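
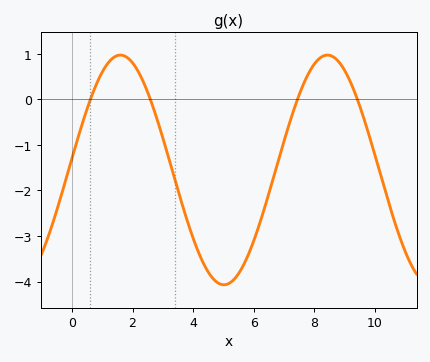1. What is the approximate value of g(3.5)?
-2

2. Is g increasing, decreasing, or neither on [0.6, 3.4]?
neither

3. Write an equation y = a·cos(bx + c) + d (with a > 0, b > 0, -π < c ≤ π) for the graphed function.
y = 2.52cos(0.92x - 1.47) - 1.55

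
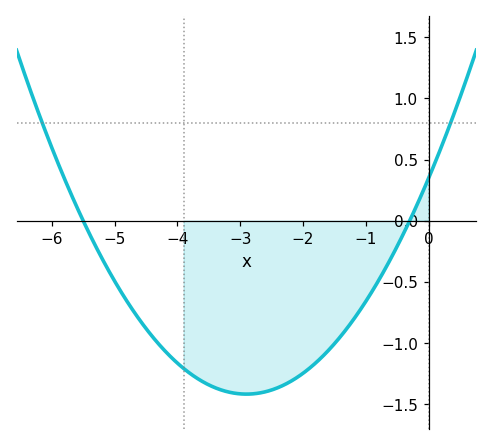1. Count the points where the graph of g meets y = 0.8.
2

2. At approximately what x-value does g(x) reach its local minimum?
-2.9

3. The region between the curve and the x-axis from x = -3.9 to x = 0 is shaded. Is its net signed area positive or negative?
negative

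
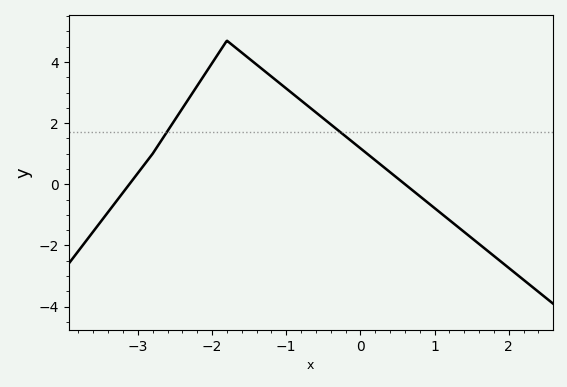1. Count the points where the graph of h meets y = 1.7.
2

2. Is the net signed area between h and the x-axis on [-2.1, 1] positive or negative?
positive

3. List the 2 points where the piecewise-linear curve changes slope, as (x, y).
(-2.8, 1); (-1.8, 4.7)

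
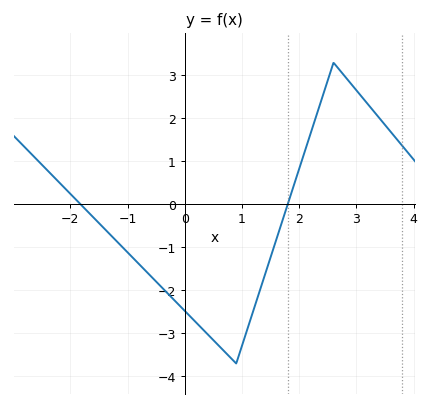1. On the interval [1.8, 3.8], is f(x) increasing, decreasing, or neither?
neither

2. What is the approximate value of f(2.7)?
3.14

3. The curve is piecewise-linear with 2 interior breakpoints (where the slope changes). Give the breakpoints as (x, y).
(0.9, -3.7); (2.6, 3.3)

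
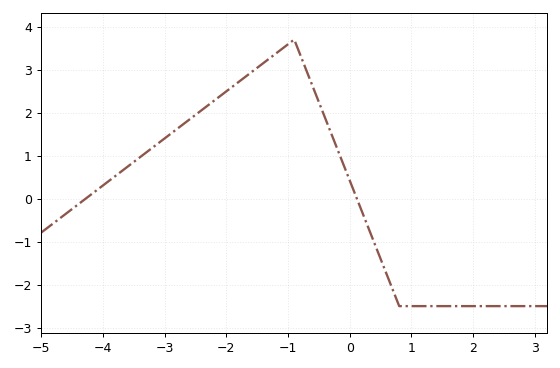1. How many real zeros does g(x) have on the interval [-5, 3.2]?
2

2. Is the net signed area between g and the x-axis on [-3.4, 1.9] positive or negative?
positive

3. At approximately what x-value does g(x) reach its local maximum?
-1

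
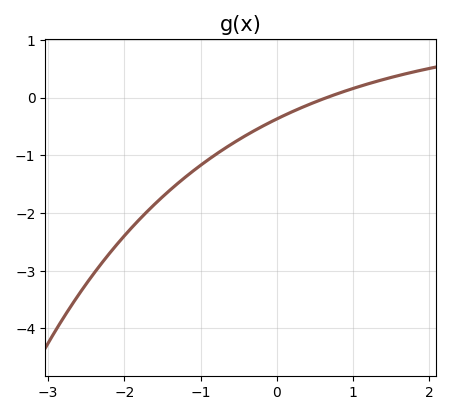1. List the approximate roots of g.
0.7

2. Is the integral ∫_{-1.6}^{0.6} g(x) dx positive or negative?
negative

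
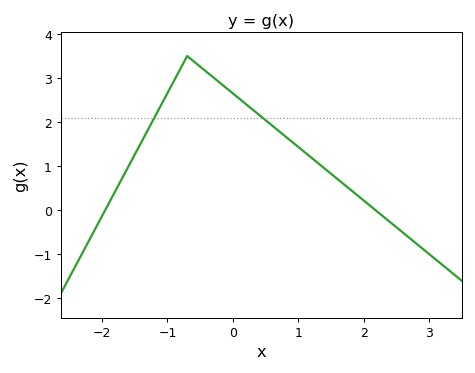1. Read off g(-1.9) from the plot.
0.146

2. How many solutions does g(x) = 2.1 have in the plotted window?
2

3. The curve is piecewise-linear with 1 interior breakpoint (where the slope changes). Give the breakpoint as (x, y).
(-0.7, 3.5)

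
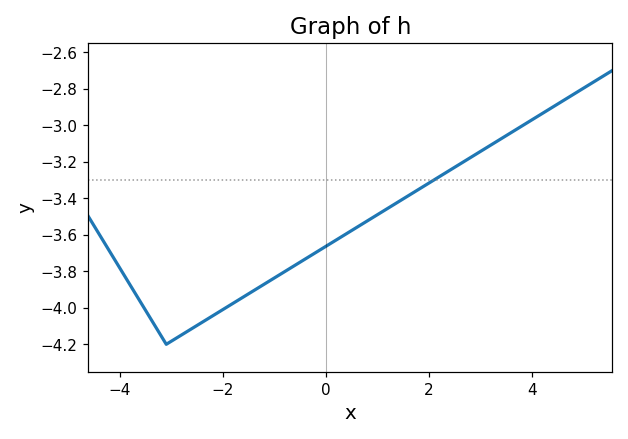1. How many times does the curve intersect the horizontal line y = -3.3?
1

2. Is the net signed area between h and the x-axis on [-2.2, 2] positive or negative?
negative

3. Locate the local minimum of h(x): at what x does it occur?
-3.1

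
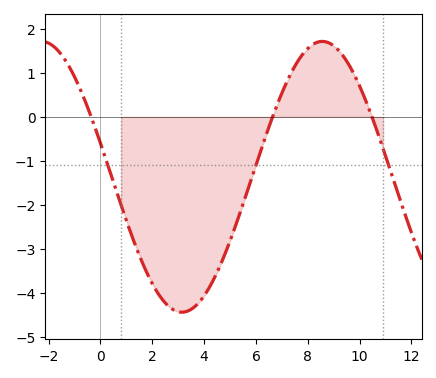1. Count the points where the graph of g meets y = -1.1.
3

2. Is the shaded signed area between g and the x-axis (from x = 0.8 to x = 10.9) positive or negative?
negative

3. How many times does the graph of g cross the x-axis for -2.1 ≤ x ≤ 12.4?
3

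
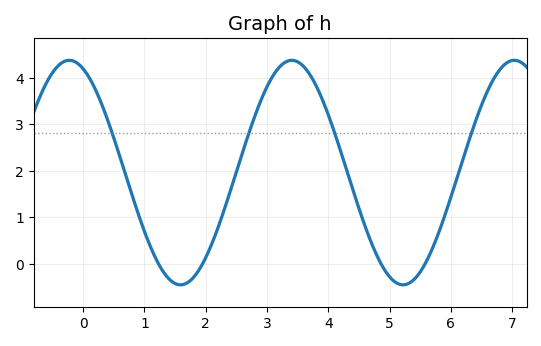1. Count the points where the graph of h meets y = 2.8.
4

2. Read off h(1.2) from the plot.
0.077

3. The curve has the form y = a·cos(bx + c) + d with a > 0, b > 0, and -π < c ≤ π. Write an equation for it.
y = 2.41cos(1.73x + 0.392) + 1.96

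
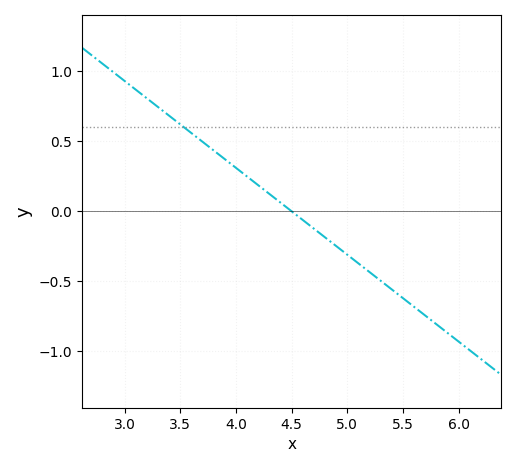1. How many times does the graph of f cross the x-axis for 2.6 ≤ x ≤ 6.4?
1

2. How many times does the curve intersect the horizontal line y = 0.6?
1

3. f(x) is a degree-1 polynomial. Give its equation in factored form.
y = -0.62(x - 4.5)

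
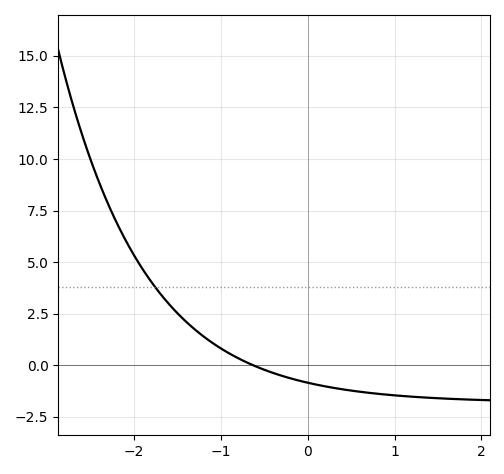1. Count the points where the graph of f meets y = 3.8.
1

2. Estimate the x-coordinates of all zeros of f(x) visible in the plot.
-0.6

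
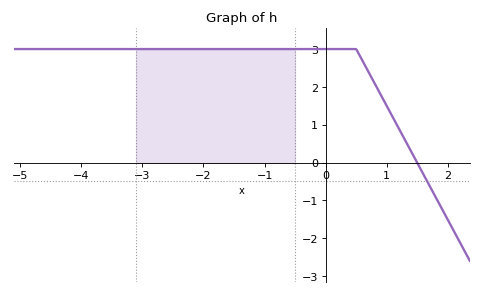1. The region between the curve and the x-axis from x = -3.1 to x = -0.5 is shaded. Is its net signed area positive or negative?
positive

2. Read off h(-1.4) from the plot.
3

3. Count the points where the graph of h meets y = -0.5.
1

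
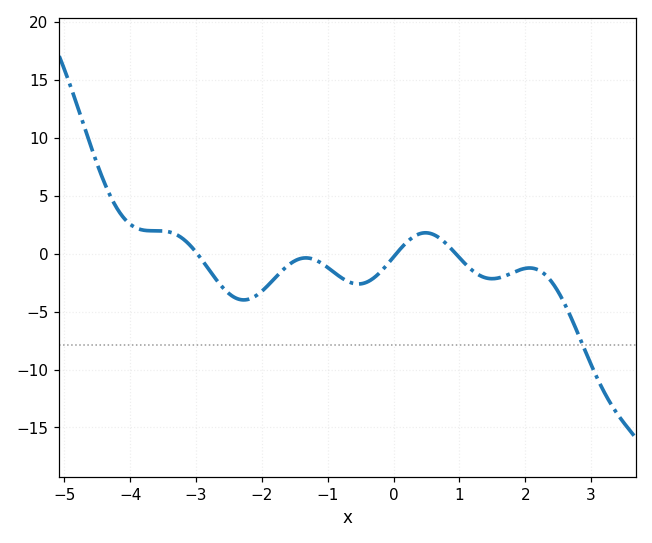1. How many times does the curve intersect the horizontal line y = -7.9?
1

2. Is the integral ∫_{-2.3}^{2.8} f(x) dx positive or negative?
negative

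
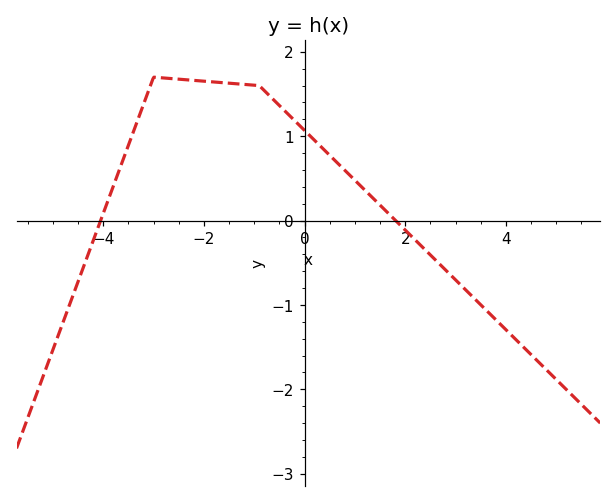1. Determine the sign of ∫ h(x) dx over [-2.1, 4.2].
positive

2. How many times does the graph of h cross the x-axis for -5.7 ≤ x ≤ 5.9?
2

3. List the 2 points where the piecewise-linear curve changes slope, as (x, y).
(-3, 1.7); (-0.9, 1.6)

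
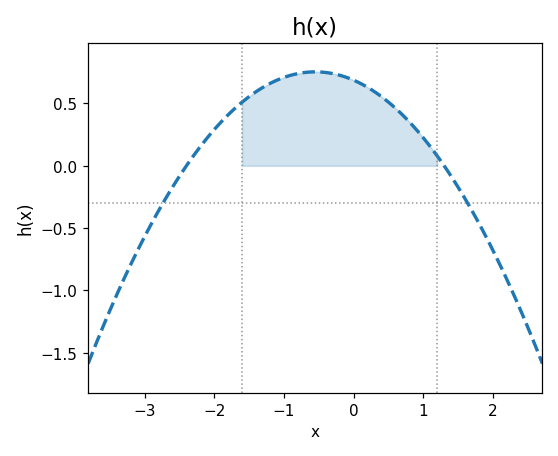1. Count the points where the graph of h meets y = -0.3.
2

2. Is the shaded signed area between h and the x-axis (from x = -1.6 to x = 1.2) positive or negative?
positive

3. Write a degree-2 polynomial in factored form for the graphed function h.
y = -0.22(x + 2.4)(x - 1.3)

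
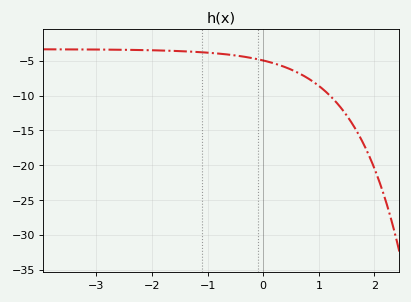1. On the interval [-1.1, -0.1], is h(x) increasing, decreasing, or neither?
decreasing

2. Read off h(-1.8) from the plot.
-3.52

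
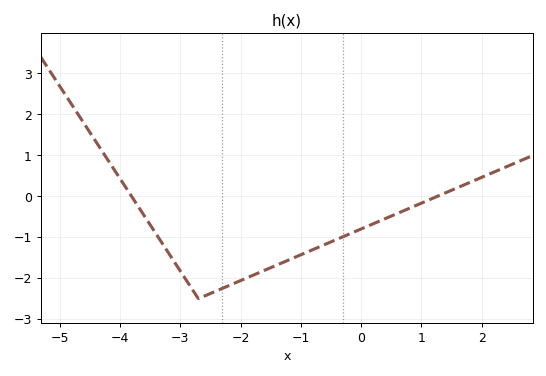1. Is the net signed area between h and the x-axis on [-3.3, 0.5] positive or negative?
negative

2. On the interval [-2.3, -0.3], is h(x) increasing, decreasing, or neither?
increasing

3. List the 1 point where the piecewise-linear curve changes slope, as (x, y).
(-2.7, -2.5)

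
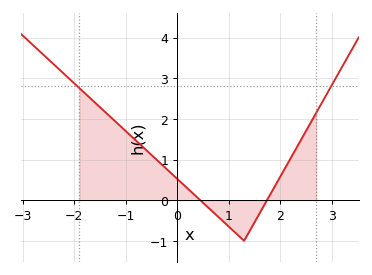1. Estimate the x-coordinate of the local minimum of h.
1.3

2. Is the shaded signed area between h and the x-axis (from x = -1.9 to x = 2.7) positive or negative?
positive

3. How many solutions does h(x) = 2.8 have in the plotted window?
2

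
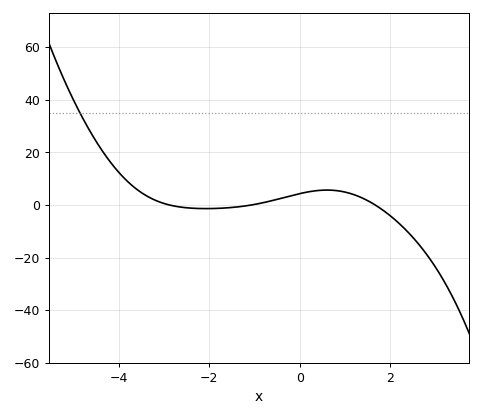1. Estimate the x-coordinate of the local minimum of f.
-2.07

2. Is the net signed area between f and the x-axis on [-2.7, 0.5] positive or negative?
positive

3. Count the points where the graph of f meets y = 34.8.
1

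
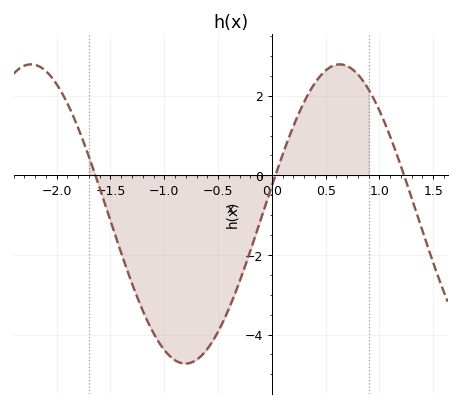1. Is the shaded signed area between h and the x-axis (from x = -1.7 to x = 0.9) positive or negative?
negative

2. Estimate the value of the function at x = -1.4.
-1.95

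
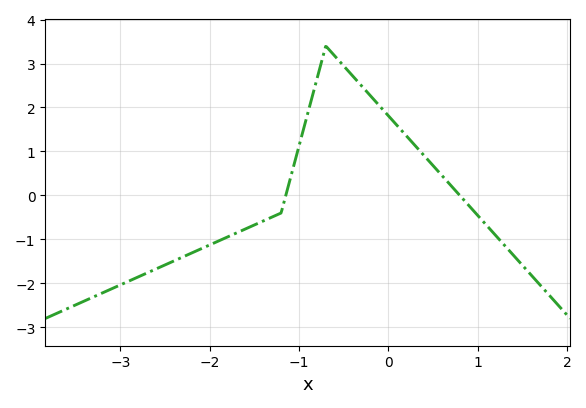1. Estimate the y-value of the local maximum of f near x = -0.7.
3.4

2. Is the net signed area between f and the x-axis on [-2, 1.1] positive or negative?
positive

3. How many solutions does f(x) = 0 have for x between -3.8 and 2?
2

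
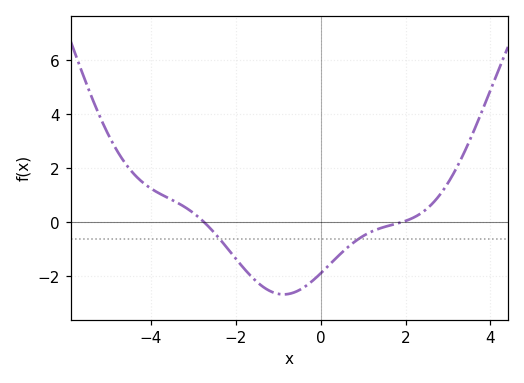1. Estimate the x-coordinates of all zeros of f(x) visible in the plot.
-2.74, 1.89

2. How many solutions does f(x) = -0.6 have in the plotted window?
2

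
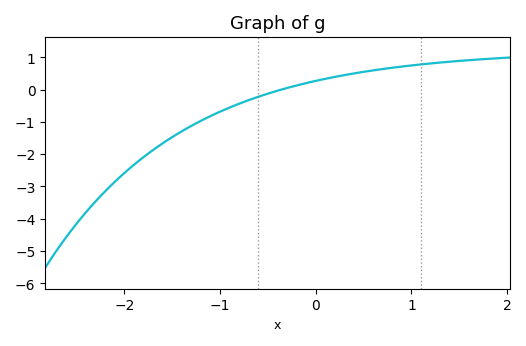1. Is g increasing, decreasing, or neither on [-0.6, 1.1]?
increasing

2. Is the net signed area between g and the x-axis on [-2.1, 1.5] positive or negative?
negative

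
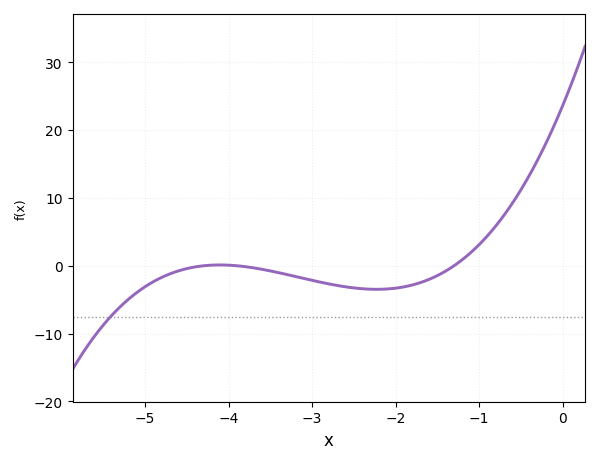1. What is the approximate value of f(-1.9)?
-3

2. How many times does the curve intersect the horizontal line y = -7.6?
1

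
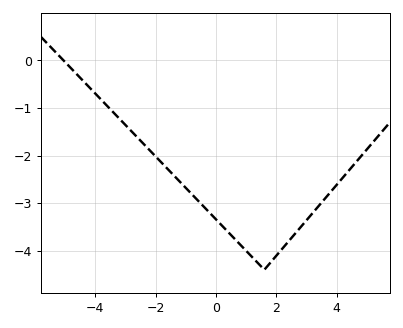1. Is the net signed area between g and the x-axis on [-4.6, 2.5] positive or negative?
negative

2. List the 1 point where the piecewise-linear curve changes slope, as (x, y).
(1.6, -4.4)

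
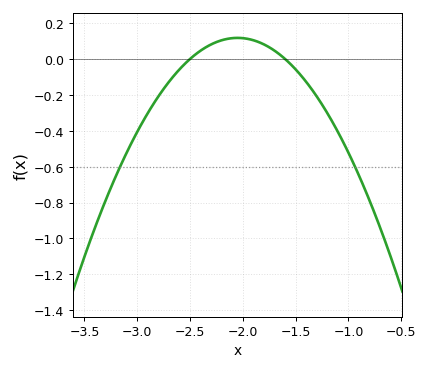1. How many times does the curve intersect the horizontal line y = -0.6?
2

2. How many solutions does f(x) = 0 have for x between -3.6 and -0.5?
2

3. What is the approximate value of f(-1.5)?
-0.058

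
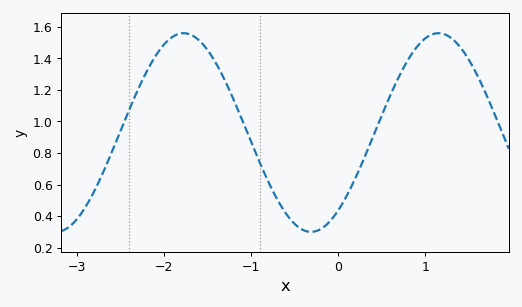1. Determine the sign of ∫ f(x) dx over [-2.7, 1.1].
positive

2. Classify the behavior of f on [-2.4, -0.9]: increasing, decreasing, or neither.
neither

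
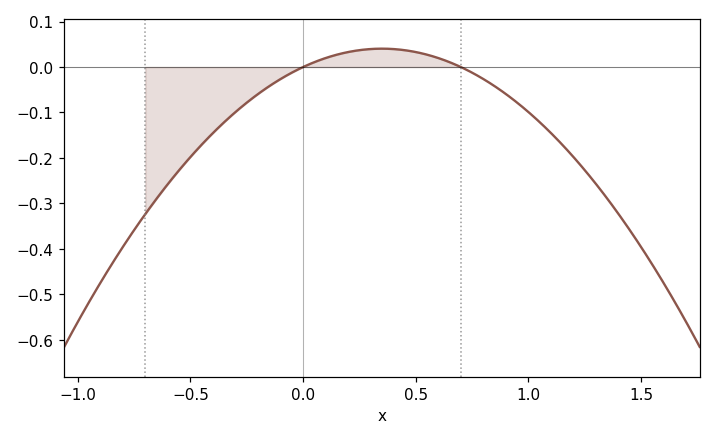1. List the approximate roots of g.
0, 0.7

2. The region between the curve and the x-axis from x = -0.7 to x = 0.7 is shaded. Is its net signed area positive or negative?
negative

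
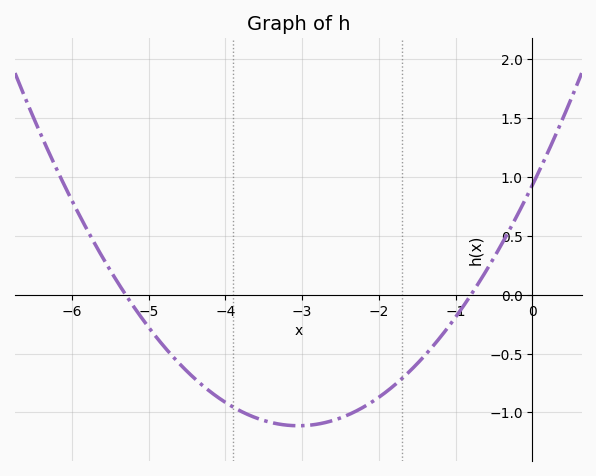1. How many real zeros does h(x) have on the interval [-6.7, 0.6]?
2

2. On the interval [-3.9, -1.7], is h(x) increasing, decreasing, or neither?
neither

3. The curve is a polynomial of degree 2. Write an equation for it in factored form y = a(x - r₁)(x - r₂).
y = 0.22(x + 5.3)(x + 0.8)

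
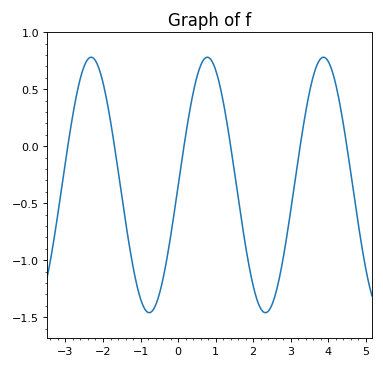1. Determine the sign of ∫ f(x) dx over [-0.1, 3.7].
negative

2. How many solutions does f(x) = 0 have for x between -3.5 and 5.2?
6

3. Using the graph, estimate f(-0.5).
-1.3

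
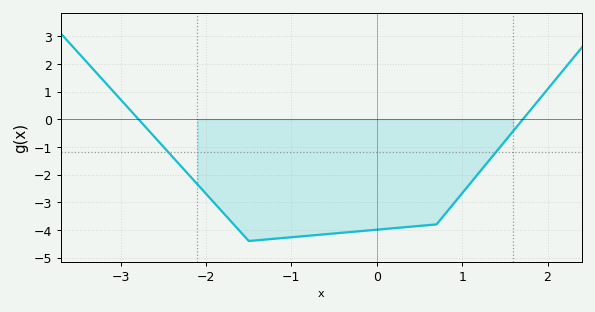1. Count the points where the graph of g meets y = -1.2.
2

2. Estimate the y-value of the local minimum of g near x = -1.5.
-4.4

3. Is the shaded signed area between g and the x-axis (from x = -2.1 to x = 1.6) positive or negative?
negative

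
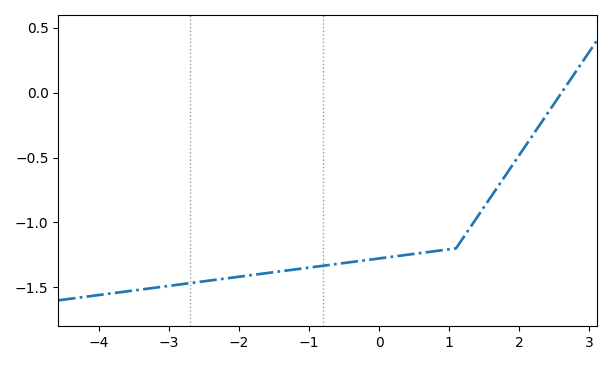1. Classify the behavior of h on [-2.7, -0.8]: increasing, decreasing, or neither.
increasing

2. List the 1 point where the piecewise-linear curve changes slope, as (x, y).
(1.1, -1.2)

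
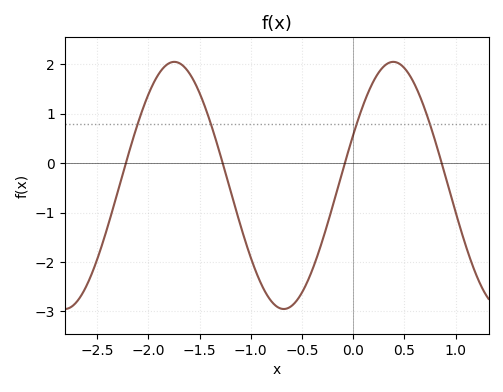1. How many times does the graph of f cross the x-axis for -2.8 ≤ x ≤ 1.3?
4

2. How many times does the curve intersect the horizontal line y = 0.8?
4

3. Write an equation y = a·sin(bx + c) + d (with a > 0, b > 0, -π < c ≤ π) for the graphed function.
y = 2.5sin(2.9x + 0.42) - 0.45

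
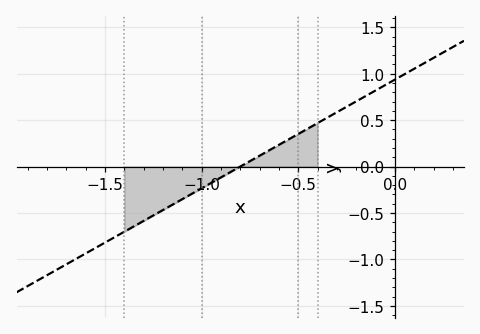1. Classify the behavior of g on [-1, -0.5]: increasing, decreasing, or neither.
increasing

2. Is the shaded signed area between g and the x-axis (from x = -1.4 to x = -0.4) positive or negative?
negative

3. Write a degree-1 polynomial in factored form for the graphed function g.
y = 1.17(x + 0.8)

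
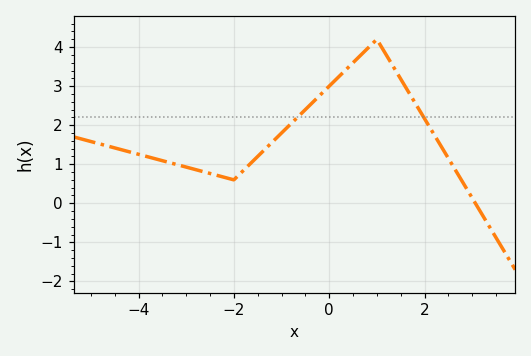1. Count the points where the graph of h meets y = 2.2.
2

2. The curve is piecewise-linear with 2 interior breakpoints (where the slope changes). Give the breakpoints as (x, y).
(-2, 0.6); (1, 4.2)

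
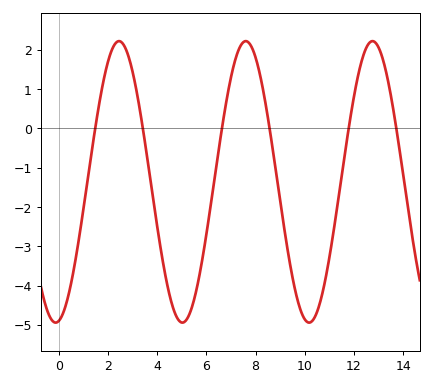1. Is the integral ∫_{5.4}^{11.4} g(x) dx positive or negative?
negative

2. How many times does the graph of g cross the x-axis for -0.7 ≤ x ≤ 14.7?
6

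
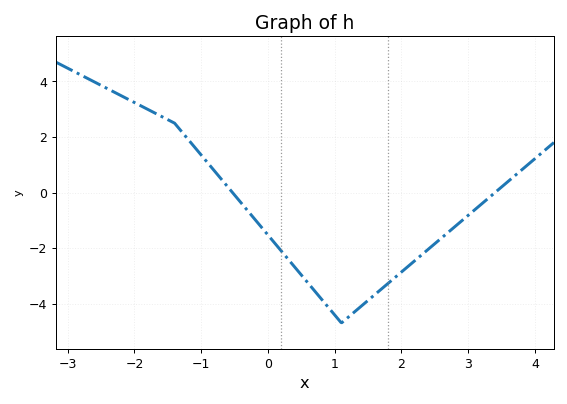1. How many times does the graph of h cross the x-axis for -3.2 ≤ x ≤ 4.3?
2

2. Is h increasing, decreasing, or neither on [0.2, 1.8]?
neither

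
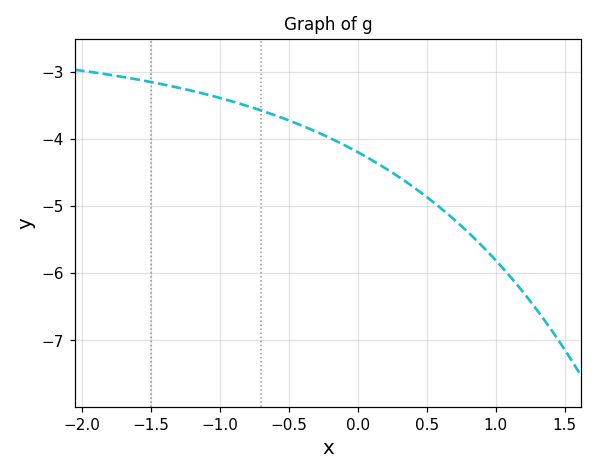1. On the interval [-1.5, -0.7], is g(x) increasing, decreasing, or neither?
decreasing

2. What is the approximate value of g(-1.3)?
-3.2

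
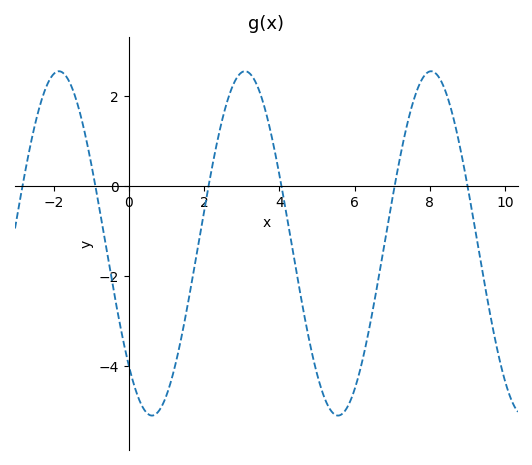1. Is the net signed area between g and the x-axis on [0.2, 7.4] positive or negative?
negative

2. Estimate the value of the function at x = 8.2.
2.4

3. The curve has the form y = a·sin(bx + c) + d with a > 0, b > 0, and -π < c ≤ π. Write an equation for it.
y = 3.83sin(1.3x - 2.4) - 1.28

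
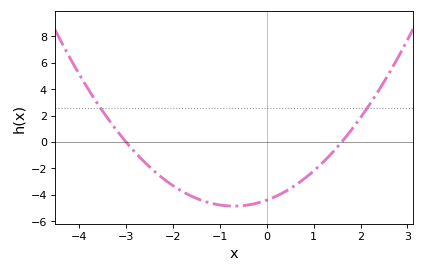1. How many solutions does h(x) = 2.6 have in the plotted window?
2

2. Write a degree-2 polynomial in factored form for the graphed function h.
y = 0.92(x + 3)(x - 1.6)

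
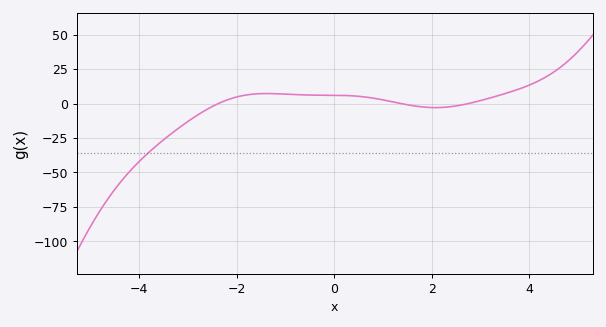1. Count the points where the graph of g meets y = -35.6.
1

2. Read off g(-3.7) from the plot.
-32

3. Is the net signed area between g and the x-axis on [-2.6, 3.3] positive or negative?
positive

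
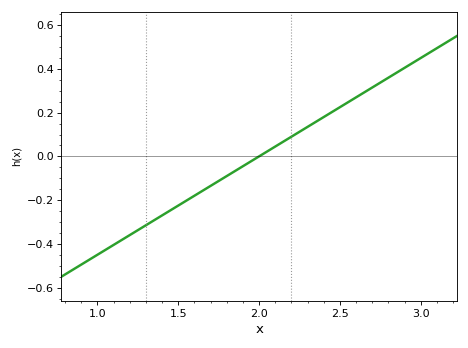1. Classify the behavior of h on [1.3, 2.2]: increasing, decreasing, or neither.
increasing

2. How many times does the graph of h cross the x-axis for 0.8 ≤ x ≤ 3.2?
1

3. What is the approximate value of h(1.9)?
-0.04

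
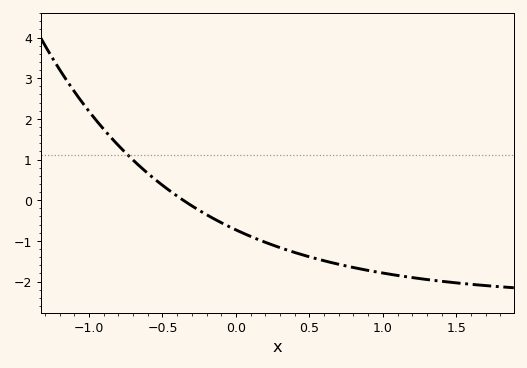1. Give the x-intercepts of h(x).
-0.35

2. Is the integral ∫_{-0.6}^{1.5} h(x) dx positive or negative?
negative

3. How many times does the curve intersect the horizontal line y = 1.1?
1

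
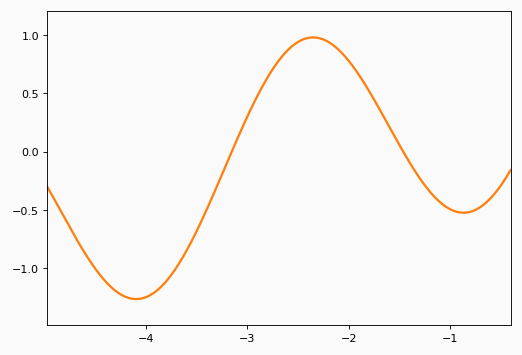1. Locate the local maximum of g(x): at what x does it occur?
-2.4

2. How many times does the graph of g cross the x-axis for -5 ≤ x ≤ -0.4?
2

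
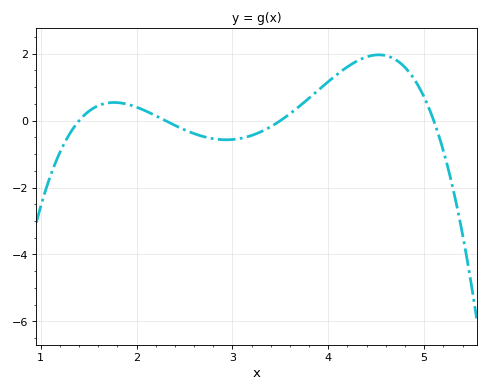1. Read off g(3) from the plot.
-0.6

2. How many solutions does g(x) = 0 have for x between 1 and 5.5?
4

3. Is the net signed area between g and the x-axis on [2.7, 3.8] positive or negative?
negative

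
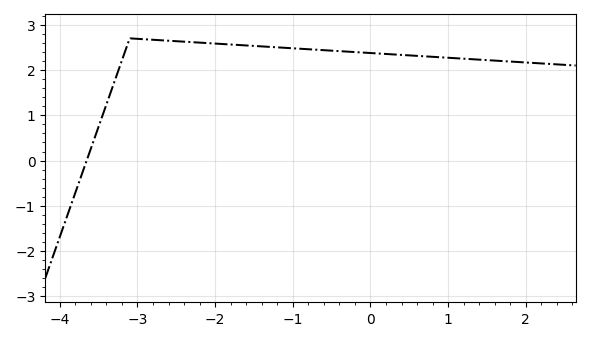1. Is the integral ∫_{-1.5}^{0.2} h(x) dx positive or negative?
positive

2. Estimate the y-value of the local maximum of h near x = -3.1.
2.7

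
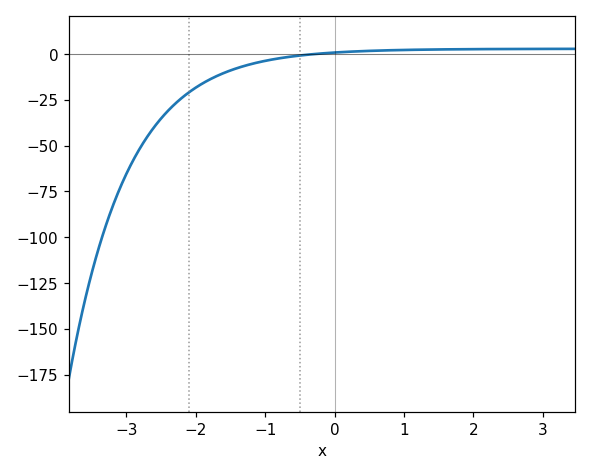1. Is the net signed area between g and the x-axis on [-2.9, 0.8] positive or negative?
negative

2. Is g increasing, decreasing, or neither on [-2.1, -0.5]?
increasing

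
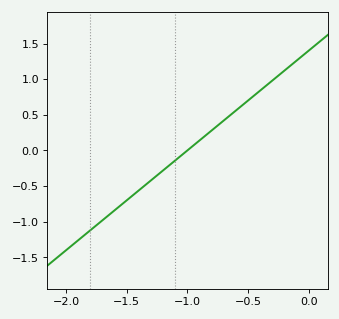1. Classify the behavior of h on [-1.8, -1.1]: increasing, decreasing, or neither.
increasing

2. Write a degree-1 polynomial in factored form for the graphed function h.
y = 1.4(x + 1)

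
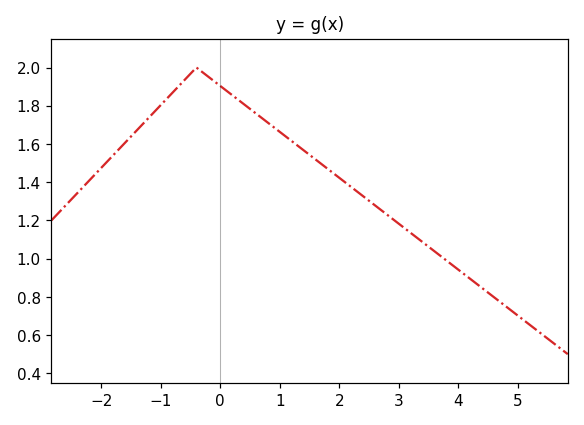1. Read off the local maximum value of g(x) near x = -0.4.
2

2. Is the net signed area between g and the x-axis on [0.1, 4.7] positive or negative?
positive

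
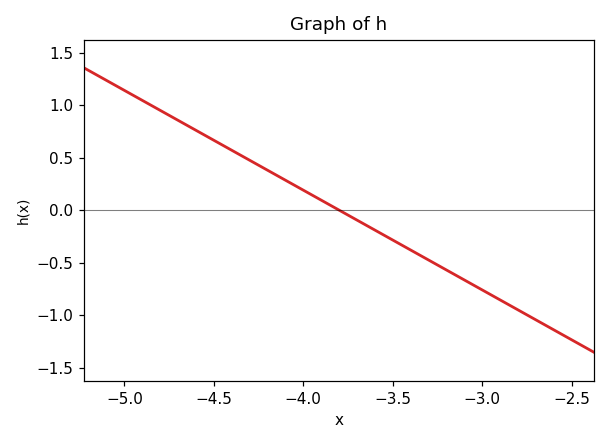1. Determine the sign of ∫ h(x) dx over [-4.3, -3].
negative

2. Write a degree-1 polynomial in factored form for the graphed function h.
y = -0.95(x + 3.8)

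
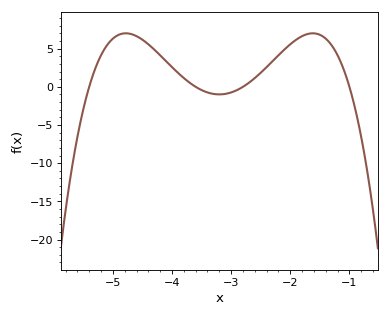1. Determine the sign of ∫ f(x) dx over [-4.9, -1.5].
positive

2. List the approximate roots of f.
-5.4, -3.6, -2.8, -1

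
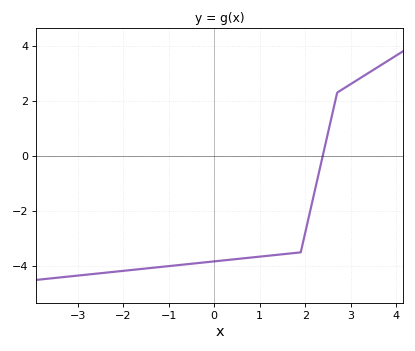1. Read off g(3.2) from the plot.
2.82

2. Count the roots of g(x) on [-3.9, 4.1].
1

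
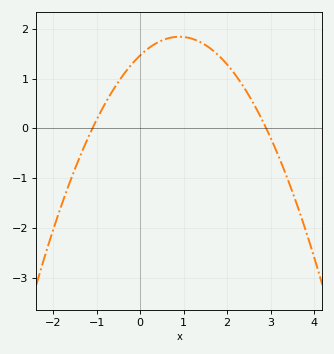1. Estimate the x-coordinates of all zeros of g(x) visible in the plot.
-1.1, 2.9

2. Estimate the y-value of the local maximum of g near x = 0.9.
1.84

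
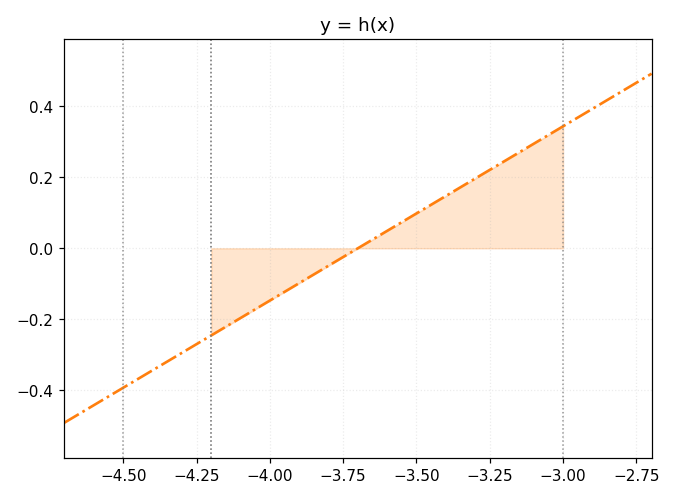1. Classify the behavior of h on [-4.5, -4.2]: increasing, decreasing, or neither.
increasing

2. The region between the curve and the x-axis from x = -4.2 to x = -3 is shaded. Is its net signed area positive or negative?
positive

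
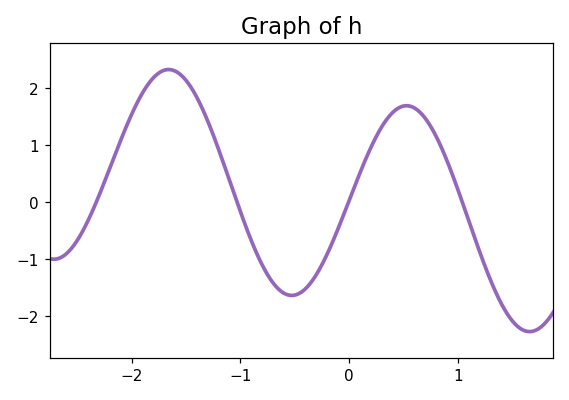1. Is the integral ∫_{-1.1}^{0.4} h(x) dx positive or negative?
negative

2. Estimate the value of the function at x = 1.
0.2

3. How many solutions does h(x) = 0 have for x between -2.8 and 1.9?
4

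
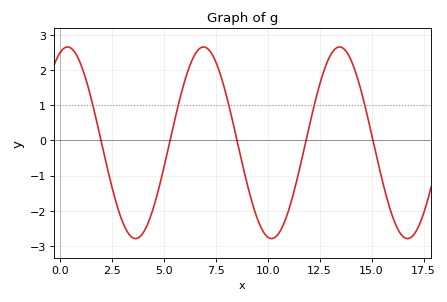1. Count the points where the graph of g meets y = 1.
5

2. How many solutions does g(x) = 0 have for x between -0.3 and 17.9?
5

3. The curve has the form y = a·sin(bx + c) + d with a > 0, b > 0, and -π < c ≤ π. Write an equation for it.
y = 2.72sin(0.96x + 1.2) - 0.07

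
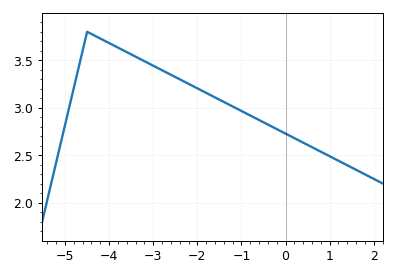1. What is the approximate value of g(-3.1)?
3.45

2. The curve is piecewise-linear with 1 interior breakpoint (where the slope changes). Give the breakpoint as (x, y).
(-4.5, 3.8)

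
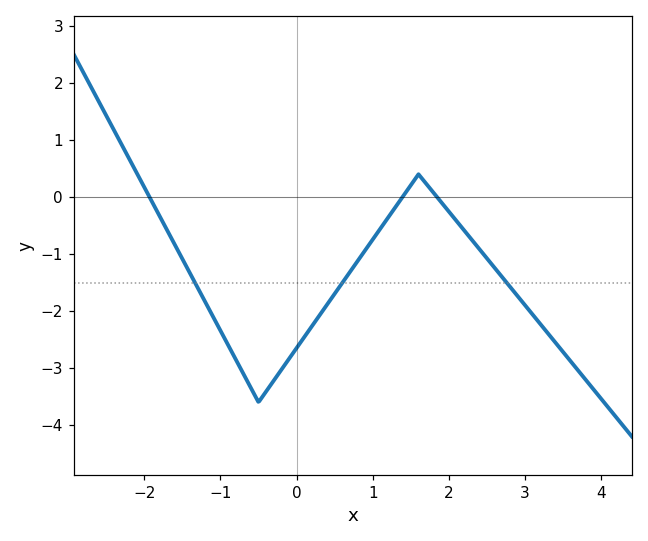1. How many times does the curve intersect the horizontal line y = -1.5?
3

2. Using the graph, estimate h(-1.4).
-1.3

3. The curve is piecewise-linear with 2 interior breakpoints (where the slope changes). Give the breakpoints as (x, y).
(-0.5, -3.6); (1.6, 0.4)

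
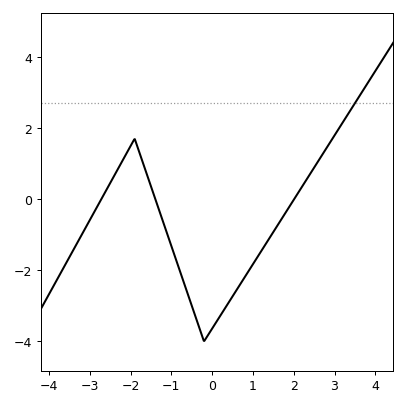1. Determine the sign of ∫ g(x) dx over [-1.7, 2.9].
negative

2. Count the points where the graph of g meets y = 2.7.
1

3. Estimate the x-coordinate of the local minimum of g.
-0.2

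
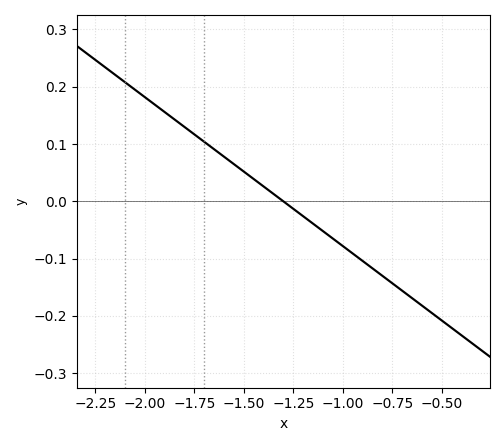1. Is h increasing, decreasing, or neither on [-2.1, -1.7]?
decreasing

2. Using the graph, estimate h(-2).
0.182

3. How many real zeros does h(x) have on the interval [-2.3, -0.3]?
1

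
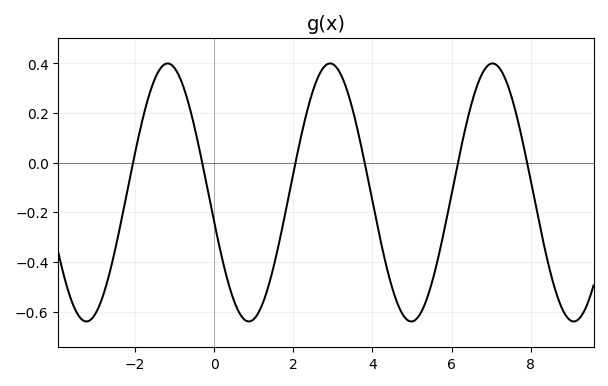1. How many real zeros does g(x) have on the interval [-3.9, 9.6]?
6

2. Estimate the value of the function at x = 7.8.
0.084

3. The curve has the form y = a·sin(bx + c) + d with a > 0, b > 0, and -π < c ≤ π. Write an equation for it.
y = 0.52sin(1.53x - 2.91) - 0.12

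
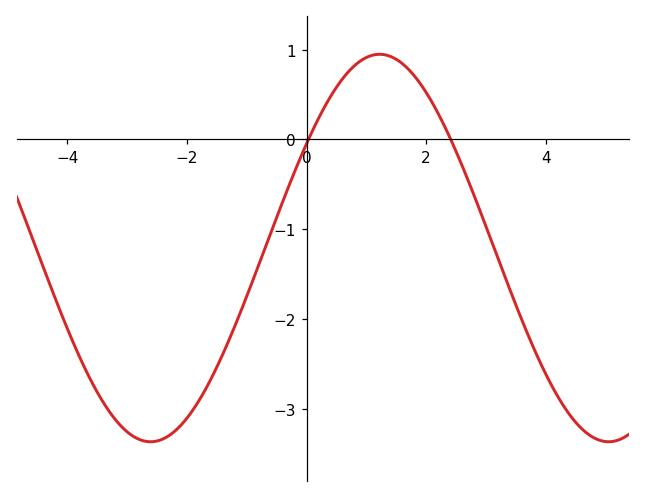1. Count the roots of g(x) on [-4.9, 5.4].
2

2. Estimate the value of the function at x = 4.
-2.6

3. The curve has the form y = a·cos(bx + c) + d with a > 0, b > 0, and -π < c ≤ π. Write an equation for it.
y = 2.16cos(0.82x - 1) - 1.21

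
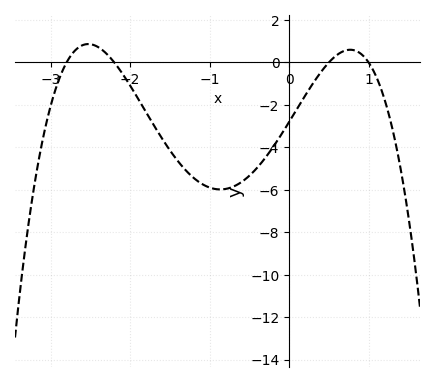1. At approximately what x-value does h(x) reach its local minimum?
-0.9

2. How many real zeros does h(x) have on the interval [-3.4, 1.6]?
4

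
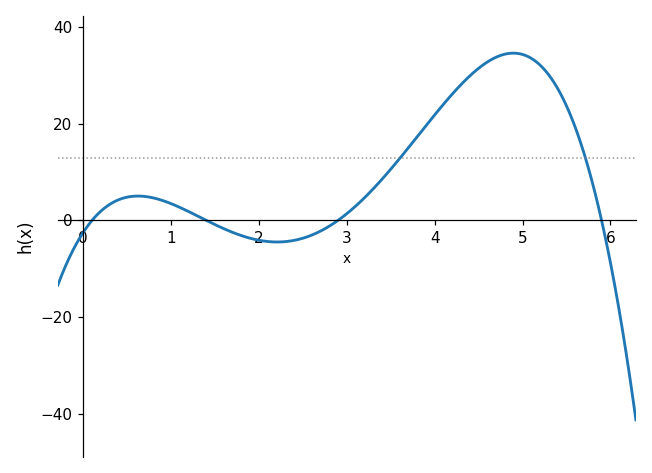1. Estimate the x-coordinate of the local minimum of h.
2.21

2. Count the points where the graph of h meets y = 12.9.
2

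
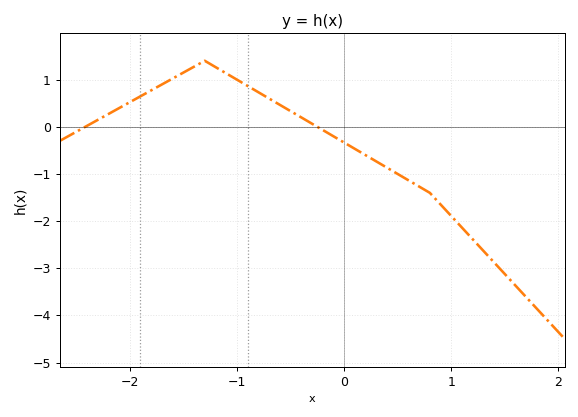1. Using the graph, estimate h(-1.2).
1.27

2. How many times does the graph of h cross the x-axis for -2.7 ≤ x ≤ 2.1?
2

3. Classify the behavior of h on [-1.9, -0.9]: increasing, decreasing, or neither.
neither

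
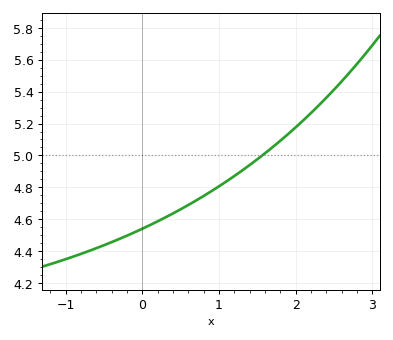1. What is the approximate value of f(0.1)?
4.56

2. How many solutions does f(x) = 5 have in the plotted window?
1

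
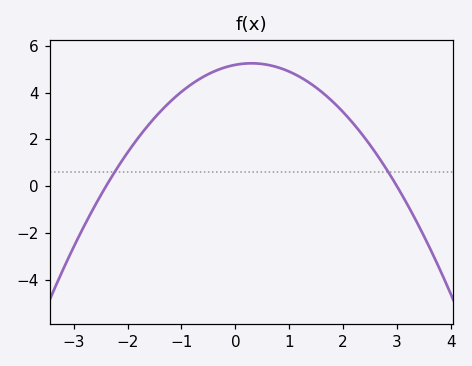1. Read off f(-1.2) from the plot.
3.63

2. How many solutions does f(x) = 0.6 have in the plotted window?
2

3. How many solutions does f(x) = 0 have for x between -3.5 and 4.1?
2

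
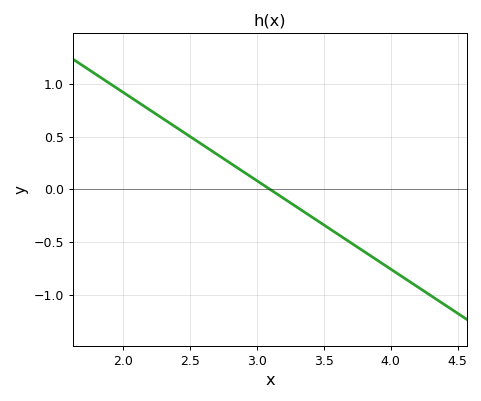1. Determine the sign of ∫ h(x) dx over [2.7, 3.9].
negative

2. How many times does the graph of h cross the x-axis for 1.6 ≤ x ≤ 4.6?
1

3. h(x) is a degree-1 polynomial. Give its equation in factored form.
y = -0.84(x - 3.1)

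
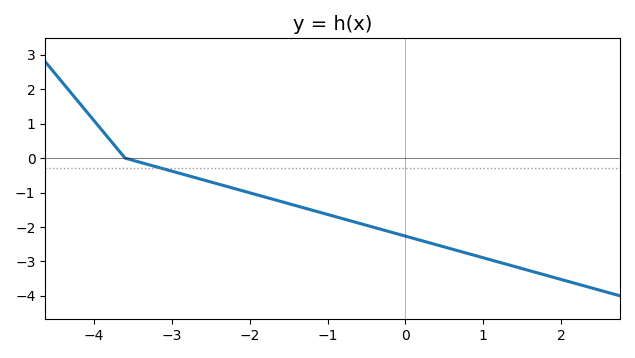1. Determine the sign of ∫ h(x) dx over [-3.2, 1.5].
negative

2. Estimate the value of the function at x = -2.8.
-0.5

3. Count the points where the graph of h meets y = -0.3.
1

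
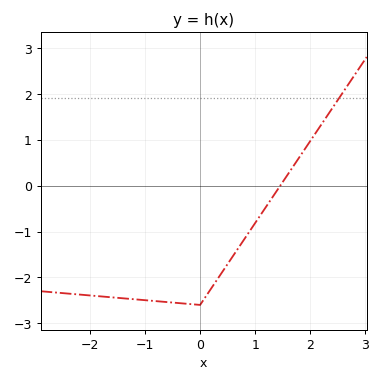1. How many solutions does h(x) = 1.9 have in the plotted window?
1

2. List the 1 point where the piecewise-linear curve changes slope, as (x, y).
(0, -2.6)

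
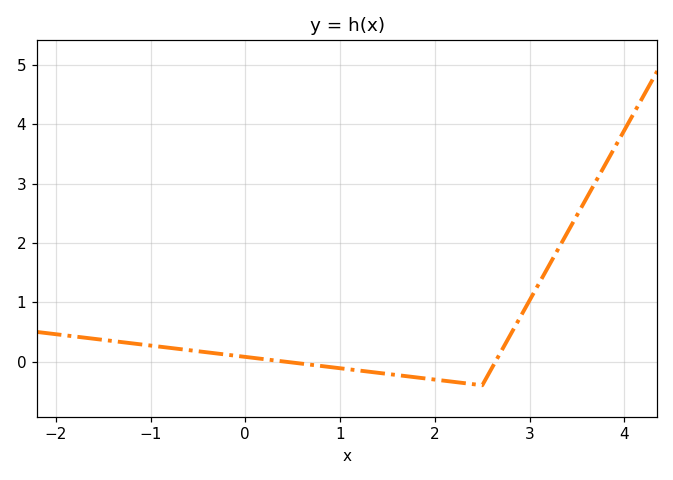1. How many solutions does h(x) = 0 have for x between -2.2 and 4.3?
2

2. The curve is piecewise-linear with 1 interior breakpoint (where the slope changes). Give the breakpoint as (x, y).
(2.5, -0.4)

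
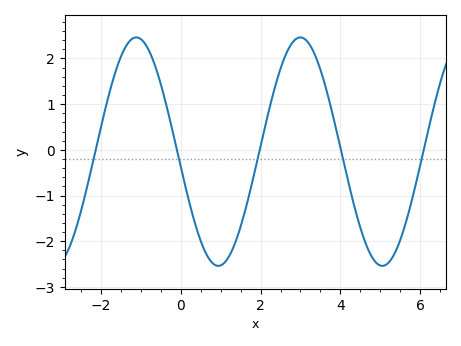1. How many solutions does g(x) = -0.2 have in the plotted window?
5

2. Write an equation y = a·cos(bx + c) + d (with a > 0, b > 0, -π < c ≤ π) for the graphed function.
y = 2.5cos(1.5x + 1.7) - 0.04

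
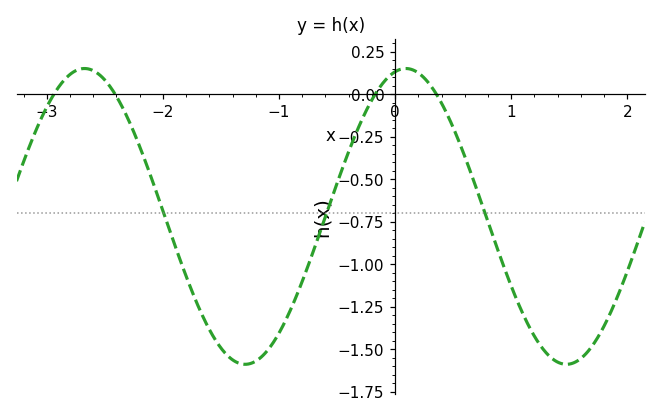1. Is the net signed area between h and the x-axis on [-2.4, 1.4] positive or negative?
negative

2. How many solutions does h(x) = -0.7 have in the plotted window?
3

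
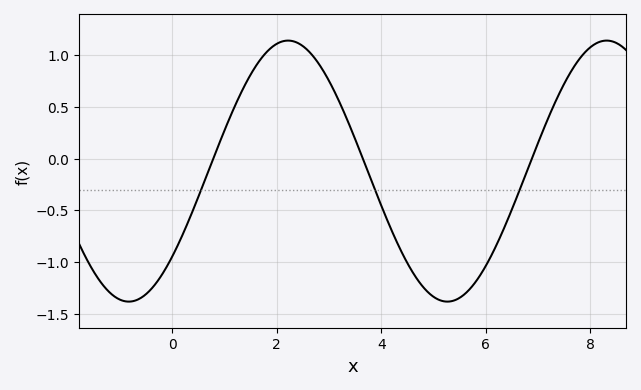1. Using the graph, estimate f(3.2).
0.55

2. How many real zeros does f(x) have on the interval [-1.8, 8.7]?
3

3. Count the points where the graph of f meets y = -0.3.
3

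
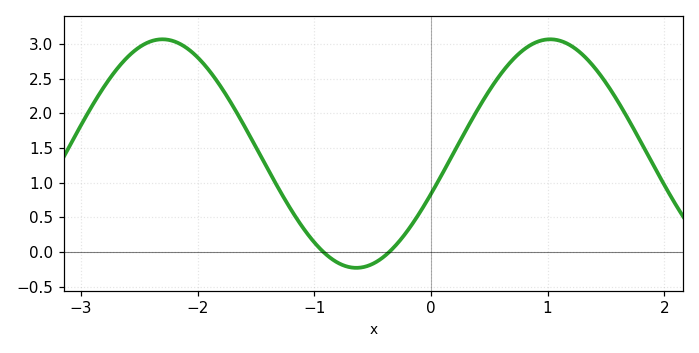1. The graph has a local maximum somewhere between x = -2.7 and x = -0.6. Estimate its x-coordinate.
-2.3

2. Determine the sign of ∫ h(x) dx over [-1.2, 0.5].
positive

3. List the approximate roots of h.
-0.923, -0.357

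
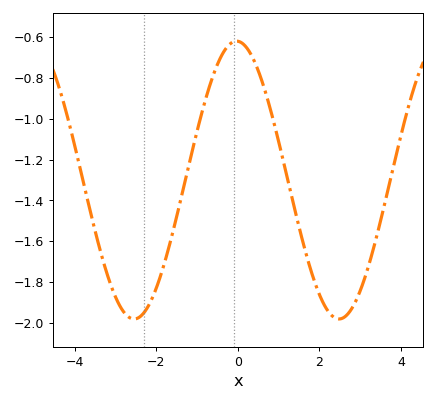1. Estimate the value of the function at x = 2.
-1.86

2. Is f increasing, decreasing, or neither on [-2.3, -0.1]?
increasing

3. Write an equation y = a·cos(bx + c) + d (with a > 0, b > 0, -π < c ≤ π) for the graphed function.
y = 0.68cos(1.2x + 0.04) - 1.3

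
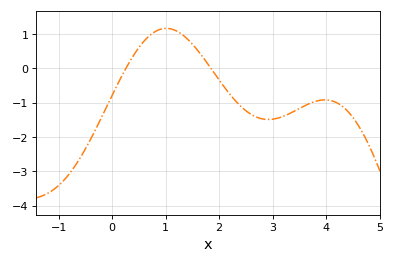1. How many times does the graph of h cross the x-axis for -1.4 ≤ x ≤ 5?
2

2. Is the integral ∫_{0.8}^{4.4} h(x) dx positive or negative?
negative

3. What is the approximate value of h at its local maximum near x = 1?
1.2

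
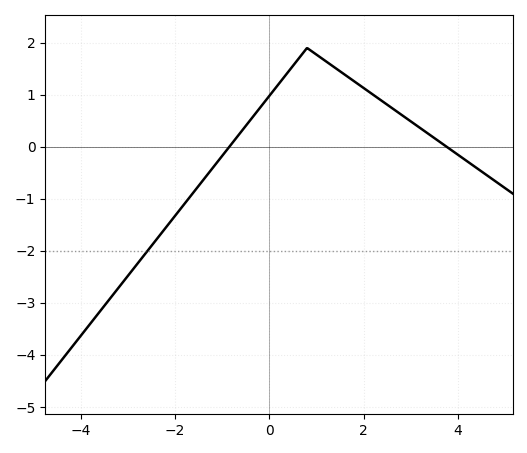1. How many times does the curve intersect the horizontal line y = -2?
1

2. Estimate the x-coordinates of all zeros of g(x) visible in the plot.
-0.847, 3.76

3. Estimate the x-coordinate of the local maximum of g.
0.802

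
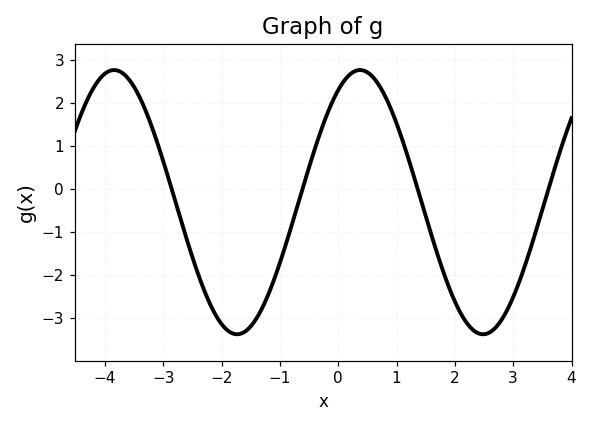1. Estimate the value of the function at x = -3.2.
1.47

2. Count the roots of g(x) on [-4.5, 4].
4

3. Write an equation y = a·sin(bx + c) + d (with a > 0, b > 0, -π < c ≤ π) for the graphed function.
y = 3.07sin(1.49x + 1.01) - 0.3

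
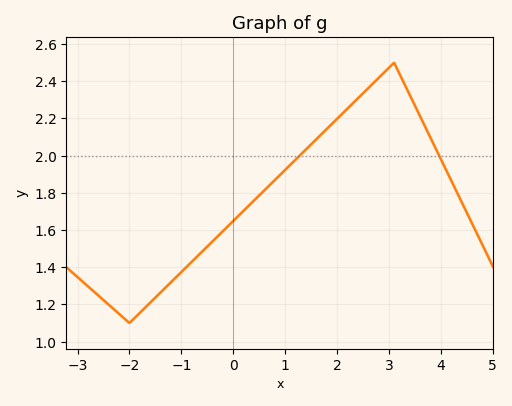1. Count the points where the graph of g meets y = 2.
2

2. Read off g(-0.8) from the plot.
1.42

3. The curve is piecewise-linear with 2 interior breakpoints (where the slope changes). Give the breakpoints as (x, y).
(-2, 1.1); (3.1, 2.5)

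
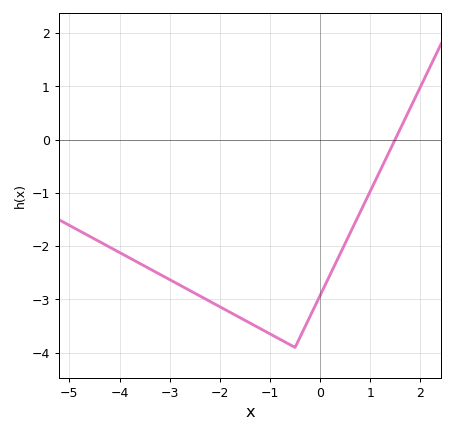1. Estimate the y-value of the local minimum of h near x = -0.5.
-3.9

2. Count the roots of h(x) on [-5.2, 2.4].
1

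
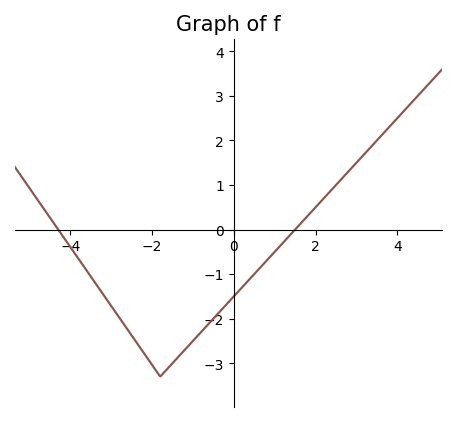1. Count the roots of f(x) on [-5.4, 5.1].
2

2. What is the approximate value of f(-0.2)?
-1.7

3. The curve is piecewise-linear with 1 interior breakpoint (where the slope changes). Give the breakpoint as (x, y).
(-1.8, -3.3)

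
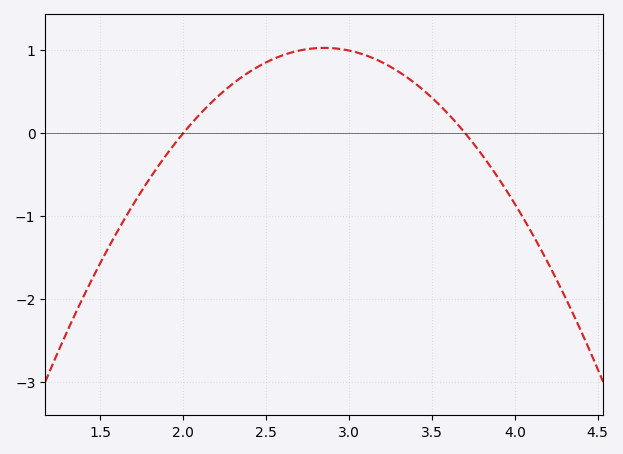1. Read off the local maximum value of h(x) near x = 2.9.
1.03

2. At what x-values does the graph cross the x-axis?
2, 3.7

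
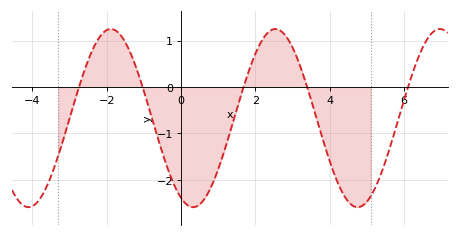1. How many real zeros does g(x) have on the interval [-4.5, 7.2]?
5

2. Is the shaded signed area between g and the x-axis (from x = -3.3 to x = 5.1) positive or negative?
negative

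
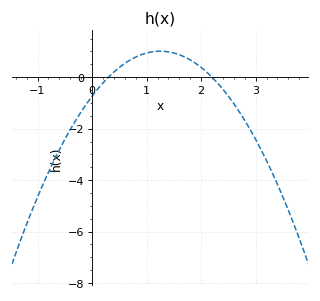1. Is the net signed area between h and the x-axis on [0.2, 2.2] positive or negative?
positive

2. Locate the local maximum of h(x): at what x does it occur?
1.3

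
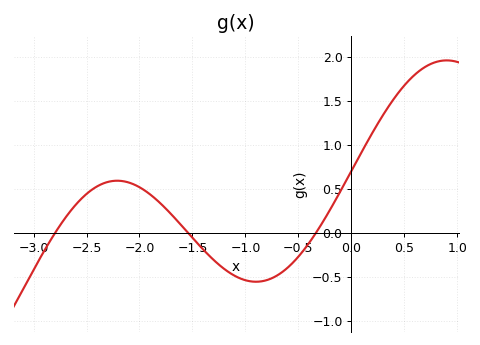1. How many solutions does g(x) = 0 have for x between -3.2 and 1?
3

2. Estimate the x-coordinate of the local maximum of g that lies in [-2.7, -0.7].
-2.2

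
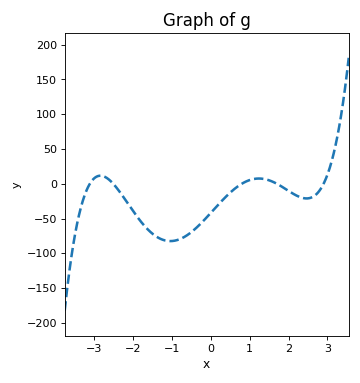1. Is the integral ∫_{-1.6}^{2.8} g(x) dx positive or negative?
negative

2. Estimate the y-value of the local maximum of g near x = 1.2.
7.53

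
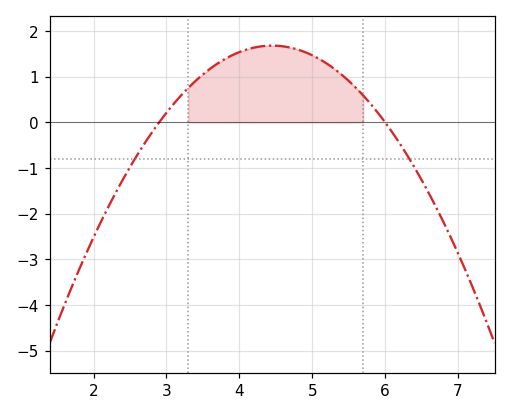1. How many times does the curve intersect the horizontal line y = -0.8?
2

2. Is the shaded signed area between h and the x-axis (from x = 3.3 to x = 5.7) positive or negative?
positive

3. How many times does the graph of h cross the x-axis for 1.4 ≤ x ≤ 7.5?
2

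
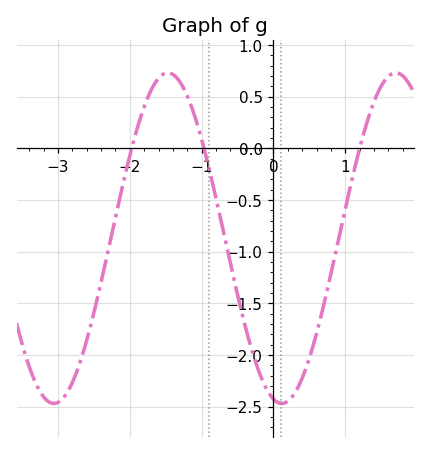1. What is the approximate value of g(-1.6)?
0.677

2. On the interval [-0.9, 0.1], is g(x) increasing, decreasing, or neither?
decreasing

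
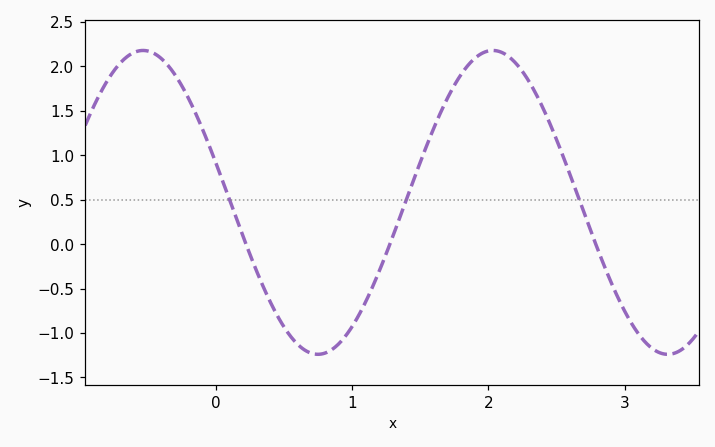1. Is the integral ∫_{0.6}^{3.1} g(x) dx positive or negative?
positive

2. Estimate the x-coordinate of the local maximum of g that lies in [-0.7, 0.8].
-0.5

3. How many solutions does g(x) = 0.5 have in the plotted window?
3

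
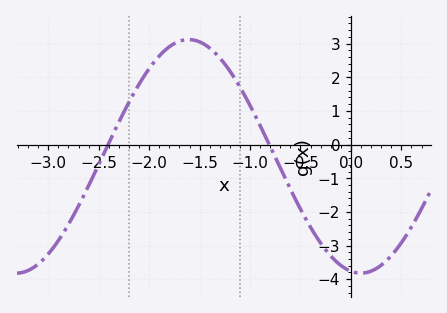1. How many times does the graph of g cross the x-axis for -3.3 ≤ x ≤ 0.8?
2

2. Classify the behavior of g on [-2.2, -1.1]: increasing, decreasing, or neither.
neither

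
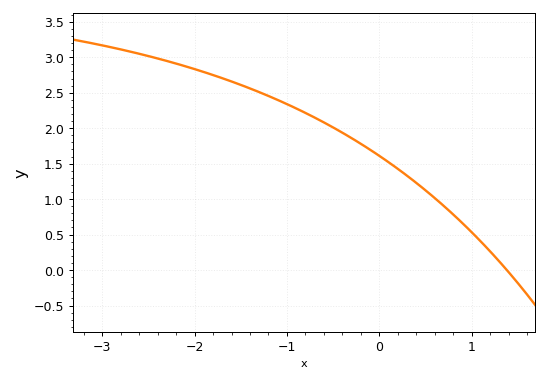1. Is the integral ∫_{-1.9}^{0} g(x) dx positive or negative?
positive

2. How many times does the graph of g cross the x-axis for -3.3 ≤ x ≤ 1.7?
1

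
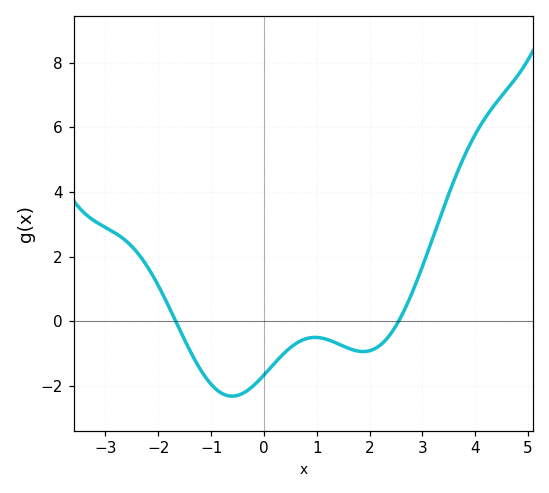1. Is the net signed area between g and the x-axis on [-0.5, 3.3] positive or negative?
negative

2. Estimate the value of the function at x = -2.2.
1.67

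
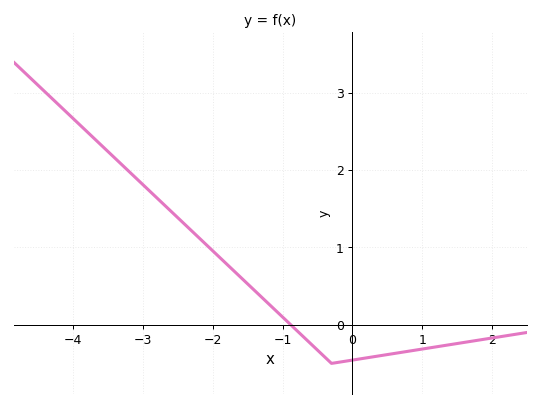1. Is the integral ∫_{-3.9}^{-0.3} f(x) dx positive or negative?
positive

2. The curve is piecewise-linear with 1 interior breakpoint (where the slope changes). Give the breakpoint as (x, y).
(-0.3, -0.5)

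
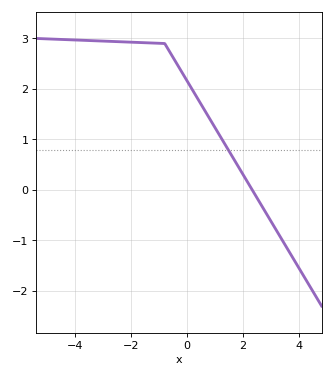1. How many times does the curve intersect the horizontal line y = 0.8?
1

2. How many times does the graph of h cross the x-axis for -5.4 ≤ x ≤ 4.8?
1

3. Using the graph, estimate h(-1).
2.9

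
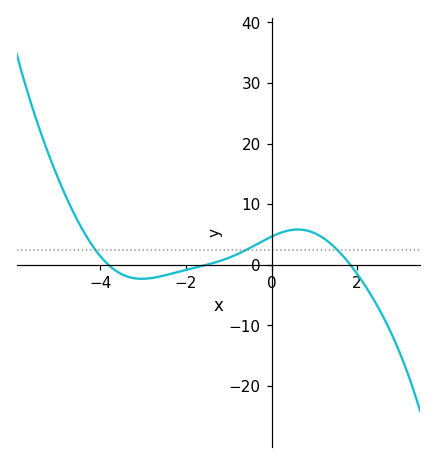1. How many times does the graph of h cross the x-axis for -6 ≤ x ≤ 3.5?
3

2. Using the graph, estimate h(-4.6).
8.2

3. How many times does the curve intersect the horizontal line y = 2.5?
3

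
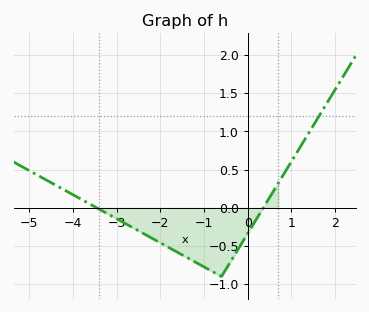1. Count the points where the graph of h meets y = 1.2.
1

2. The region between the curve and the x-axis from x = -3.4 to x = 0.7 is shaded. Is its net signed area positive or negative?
negative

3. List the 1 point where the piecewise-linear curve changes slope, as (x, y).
(-0.6, -0.9)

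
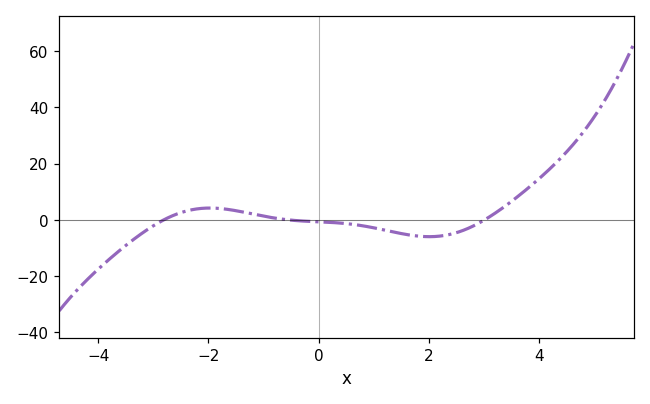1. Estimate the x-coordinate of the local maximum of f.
-1.97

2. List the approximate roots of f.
-2.8, -0.575, 3.02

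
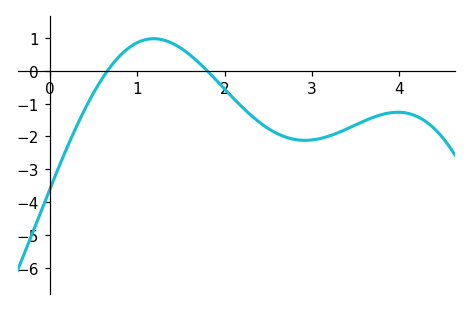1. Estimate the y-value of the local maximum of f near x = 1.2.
1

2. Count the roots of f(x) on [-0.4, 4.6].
2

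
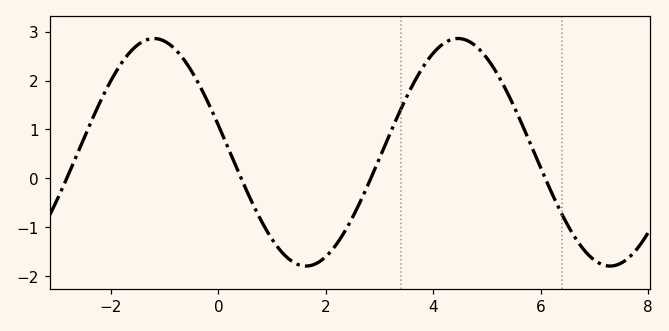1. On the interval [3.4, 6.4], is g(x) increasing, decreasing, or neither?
neither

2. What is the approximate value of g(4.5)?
2.86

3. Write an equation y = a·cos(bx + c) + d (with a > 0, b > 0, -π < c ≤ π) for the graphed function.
y = 2.33cos(1.11x + 1.33) + 0.53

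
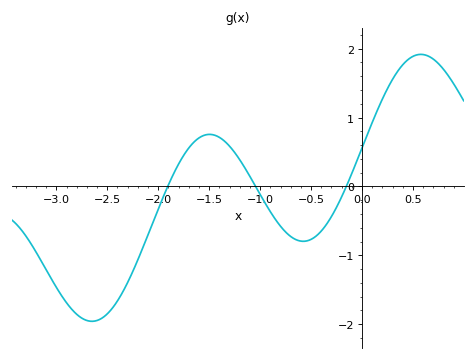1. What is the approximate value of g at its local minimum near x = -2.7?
-2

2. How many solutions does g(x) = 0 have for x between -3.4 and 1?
3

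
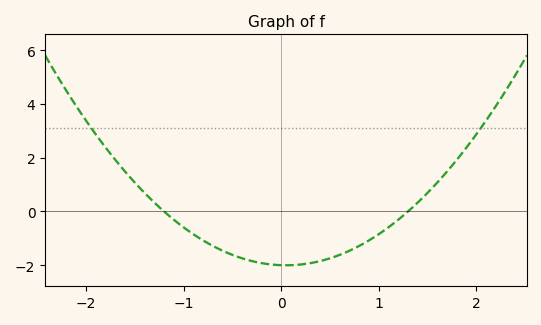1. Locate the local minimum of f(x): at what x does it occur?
0.1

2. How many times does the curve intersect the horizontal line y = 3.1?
2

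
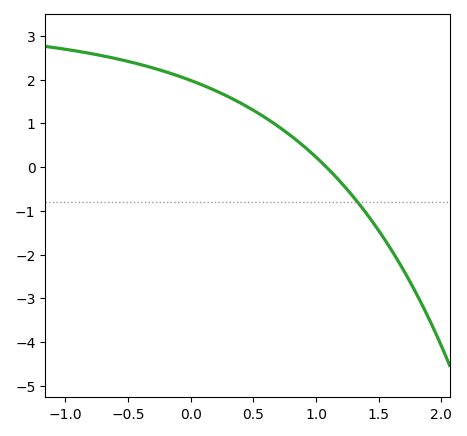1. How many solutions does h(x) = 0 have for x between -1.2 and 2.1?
1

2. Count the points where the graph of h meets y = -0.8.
1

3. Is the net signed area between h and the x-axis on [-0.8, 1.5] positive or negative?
positive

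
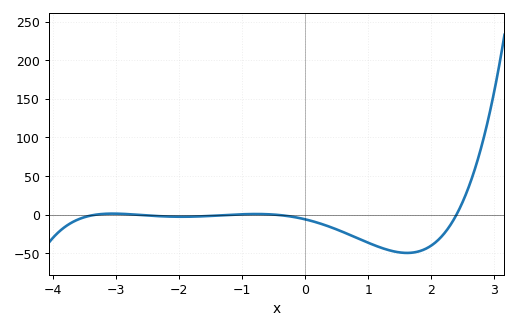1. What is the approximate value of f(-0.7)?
0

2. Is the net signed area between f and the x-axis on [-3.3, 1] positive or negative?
negative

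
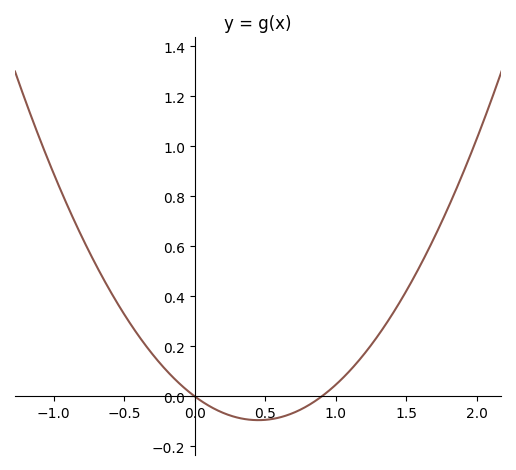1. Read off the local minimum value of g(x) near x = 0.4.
-0.095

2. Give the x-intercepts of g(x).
0, 0.9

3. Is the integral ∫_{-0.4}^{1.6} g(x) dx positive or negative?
positive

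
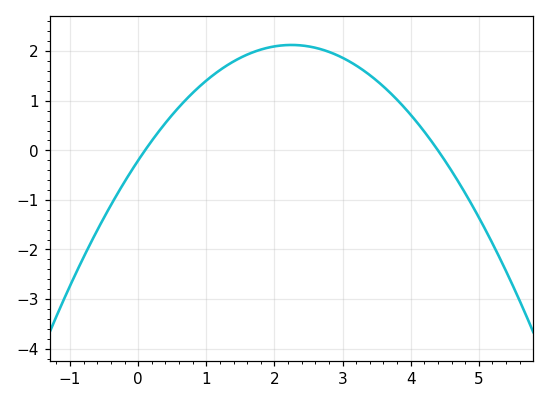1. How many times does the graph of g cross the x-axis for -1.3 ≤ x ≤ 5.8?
2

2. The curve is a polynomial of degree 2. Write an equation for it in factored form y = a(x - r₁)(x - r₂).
y = -0.46(x - 0.1)(x - 4.4)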